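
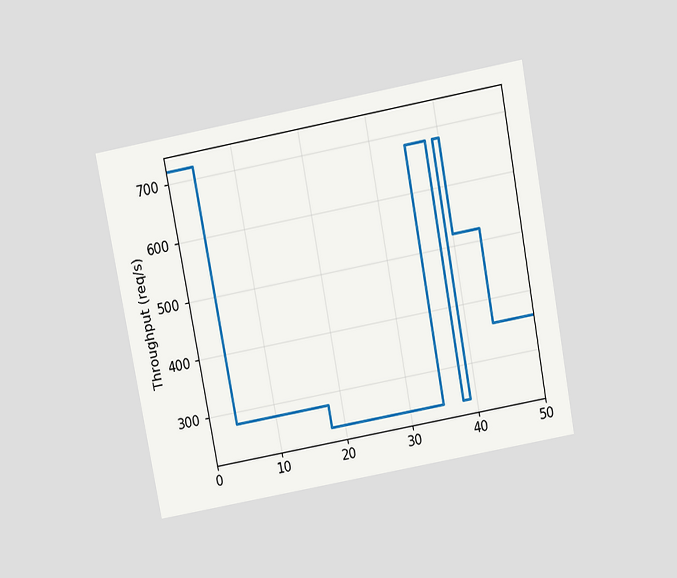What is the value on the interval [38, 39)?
The chart is tilted about 11° counter-clockwise and viewed slightly from above. On [38, 39) the step sits at 240req/s.

240req/s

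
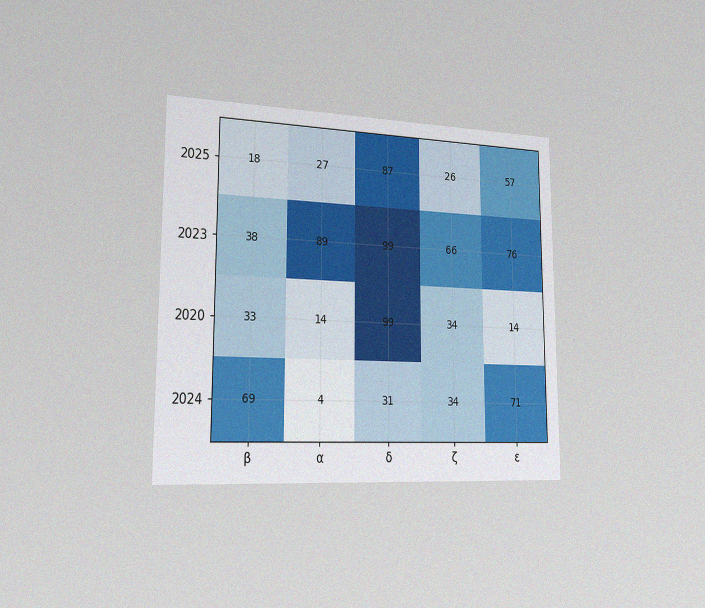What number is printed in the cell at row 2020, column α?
The chart is viewed slightly from the left, with some photo noise. The (2020, α) cell reads 14.

14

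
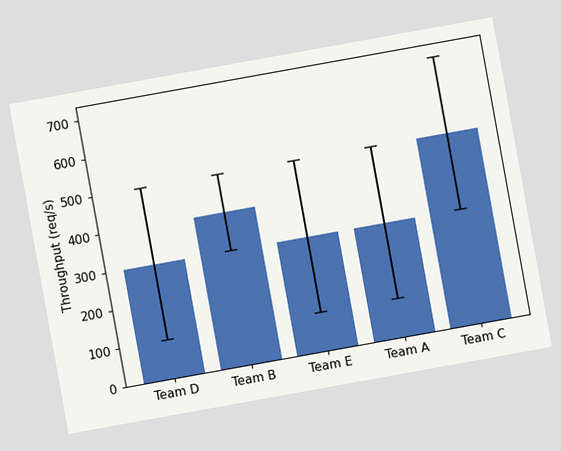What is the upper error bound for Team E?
500req/s

The chart is tilted about 10° counter-clockwise. The Team E bar's upper whisker reaches 500req/s.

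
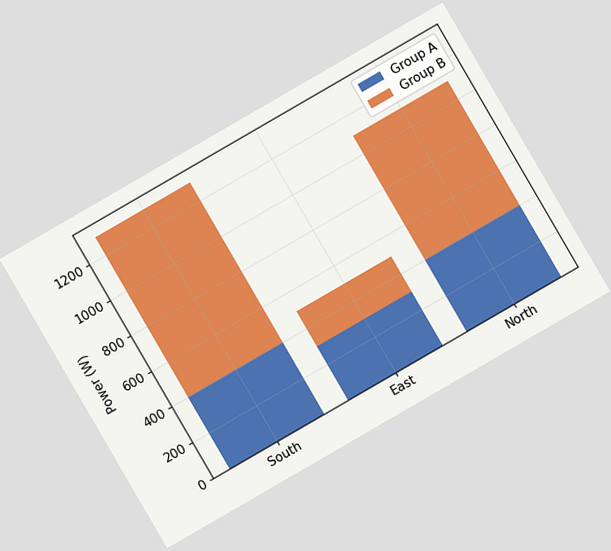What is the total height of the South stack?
The chart is tilted about 30° counter-clockwise. The South stack's top reaches 1300W on the y-axis.

1300W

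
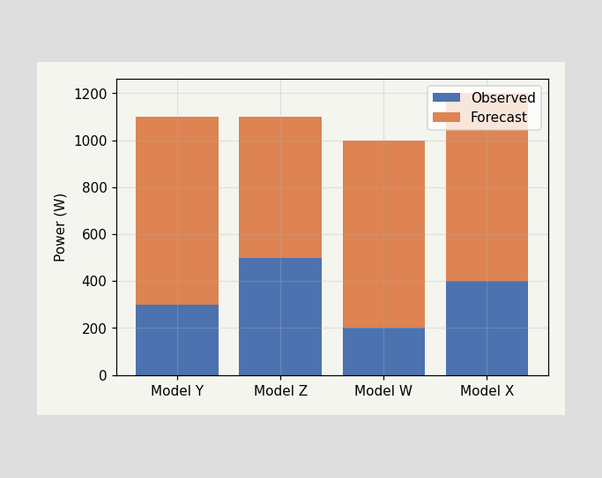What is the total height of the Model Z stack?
The Model Z stack's top reaches 1100W on the y-axis.

1100W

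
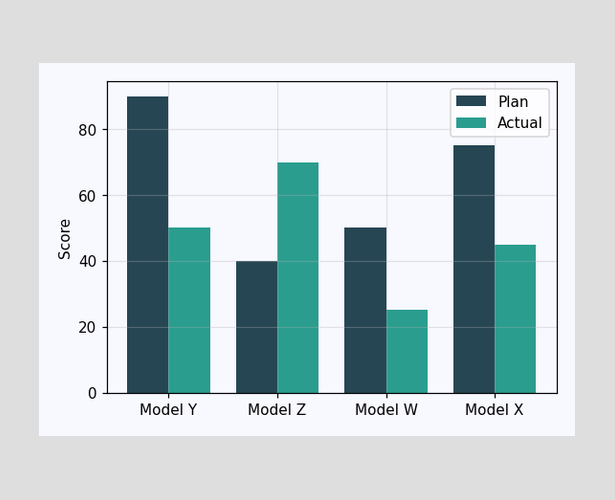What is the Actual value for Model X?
45

The Actual bar at Model X reaches 45 on the y-axis.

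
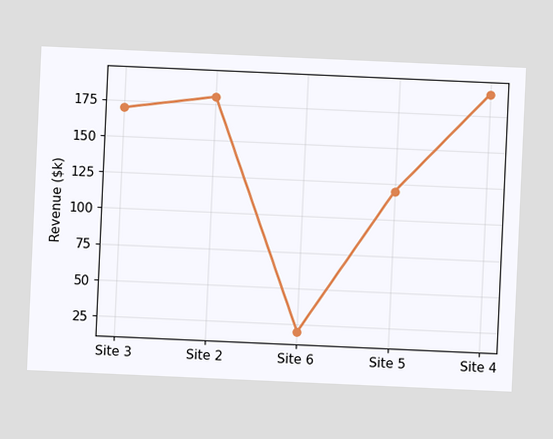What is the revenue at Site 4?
$190k

The chart is tilted about 3° clockwise. At Site 4, the line is at $190k.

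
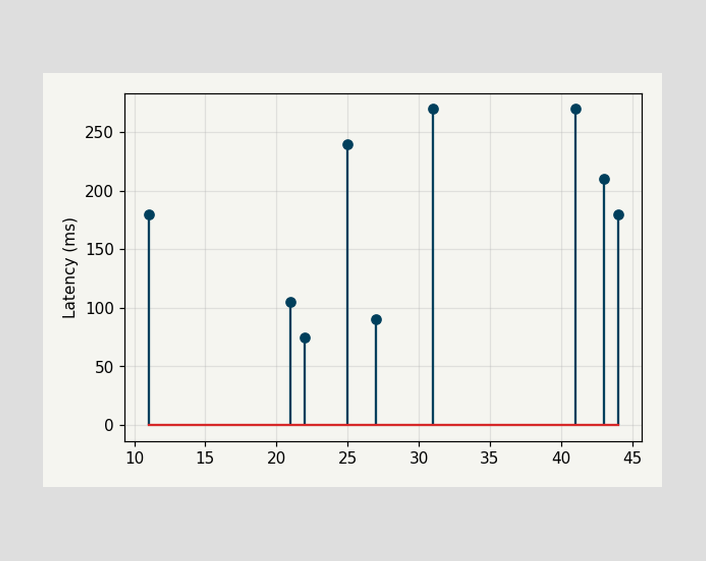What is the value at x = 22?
75ms

The stem at x=22 reaches 75ms.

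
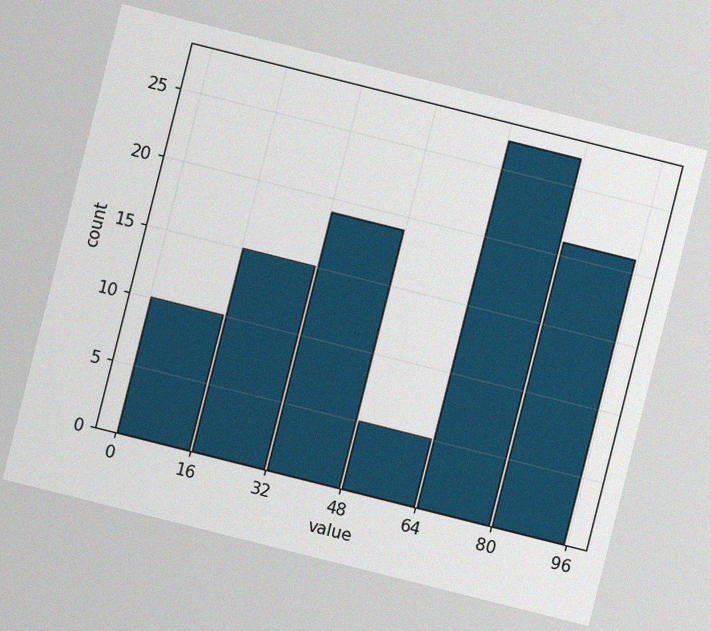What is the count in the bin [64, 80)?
The chart is tilted about 14° clockwise, with some photo noise. The [64, 80) bin has height 27.

27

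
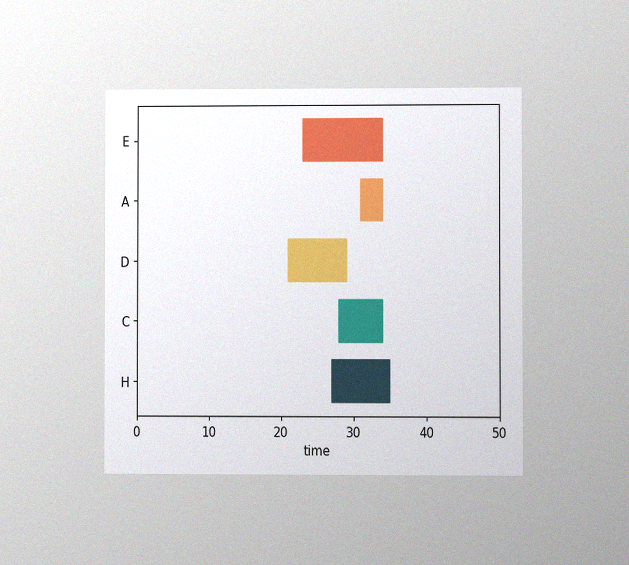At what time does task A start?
31

The chart is viewed at a slight angle, with some photo noise. The A bar begins at t=31.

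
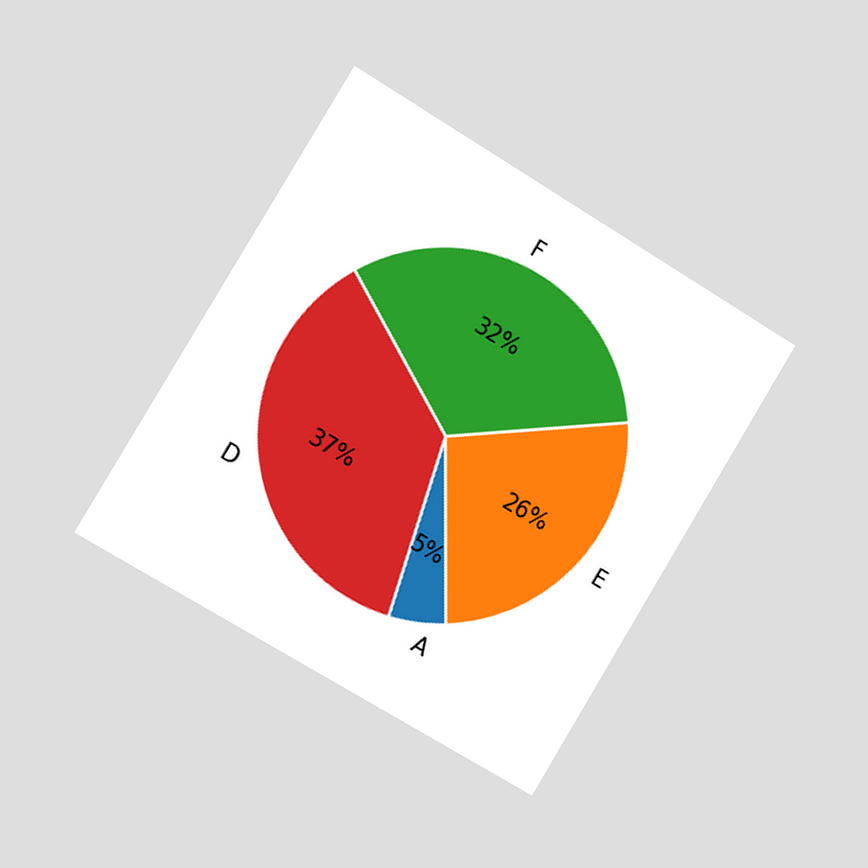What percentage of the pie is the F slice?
The chart is tilted about 31° clockwise and viewed slightly from the left. The F slice takes up 32% of the pie.

32%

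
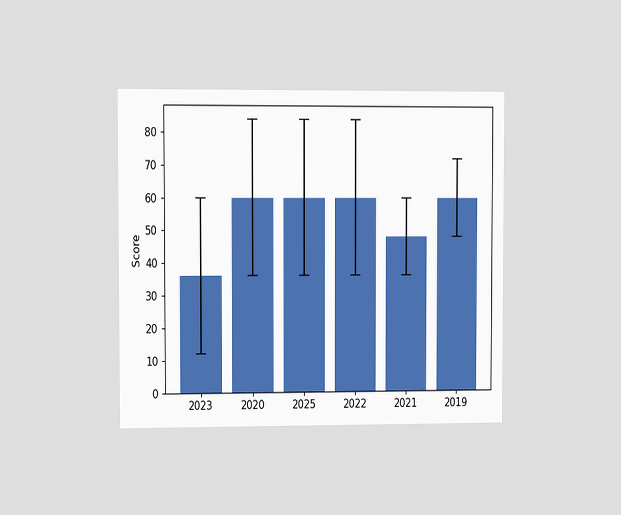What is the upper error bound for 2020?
The chart is viewed slightly from the left. The 2020 bar's upper whisker reaches 84.

84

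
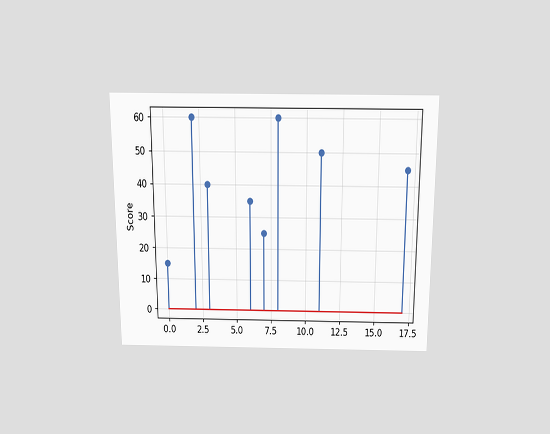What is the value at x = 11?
The chart is viewed slightly from above. The stem at x=11 reaches 50.

50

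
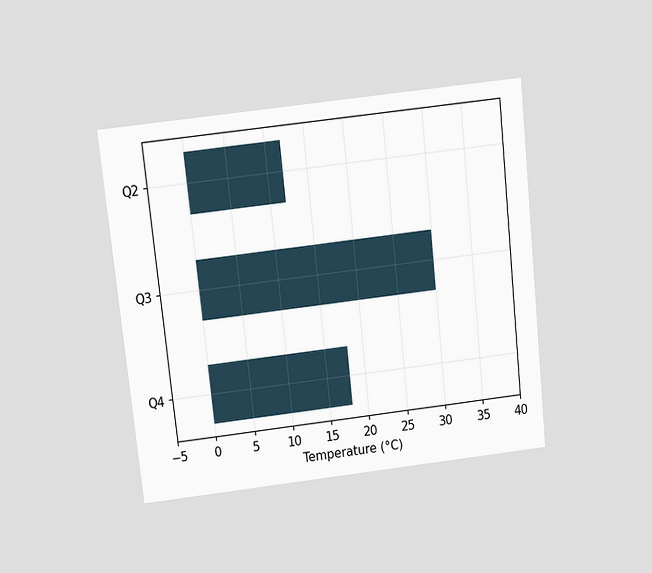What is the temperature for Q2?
12°C

The chart is tilted about 6° counter-clockwise and viewed slightly from above. Reading along the chart's x-axis, the Q2 bar reaches 12°C.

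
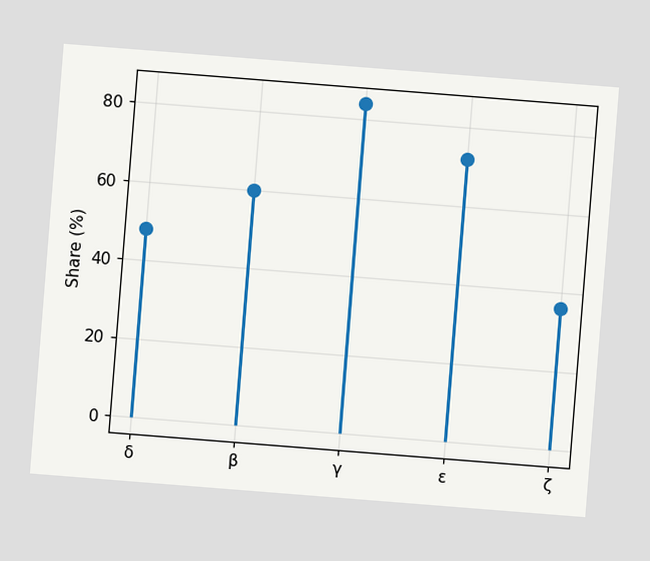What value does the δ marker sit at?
The chart is tilted about 5° clockwise. The δ marker sits at 48%.

48%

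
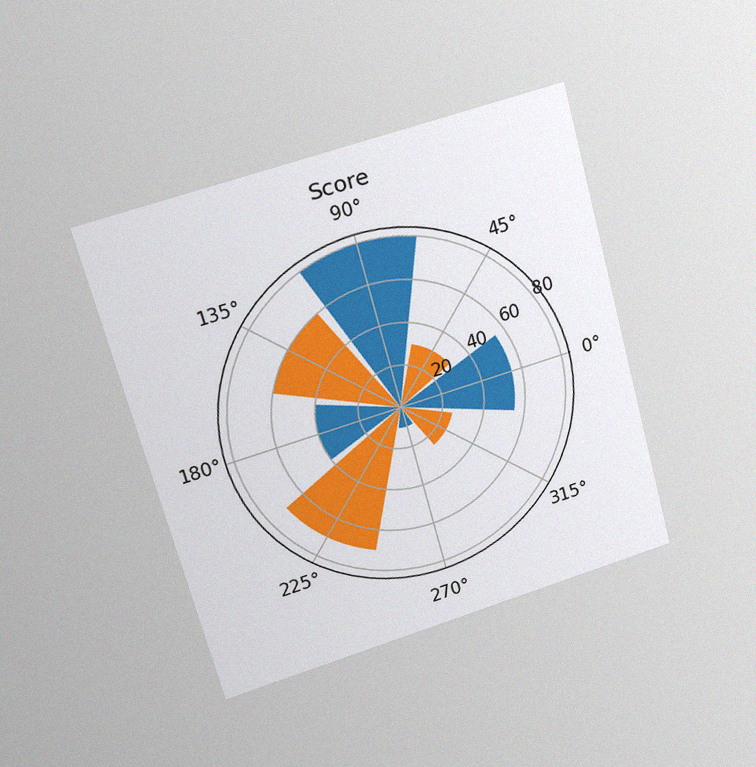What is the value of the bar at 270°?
10

The chart is tilted about 15° counter-clockwise and viewed at a slight angle, with some photo noise. The bar at 270° reaches 10 on the radial axis.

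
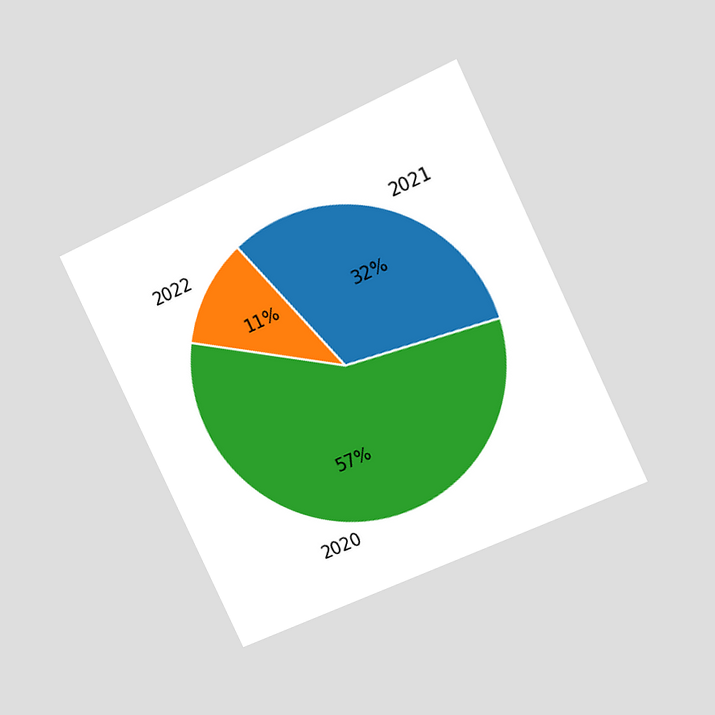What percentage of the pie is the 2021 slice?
32%

The chart is tilted about 25° counter-clockwise and viewed at a slight angle. The 2021 slice takes up 32% of the pie.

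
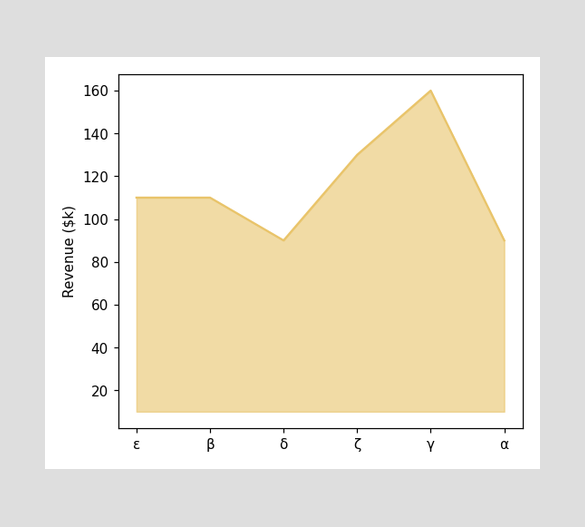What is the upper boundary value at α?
At α the upper boundary is at $90k.

$90k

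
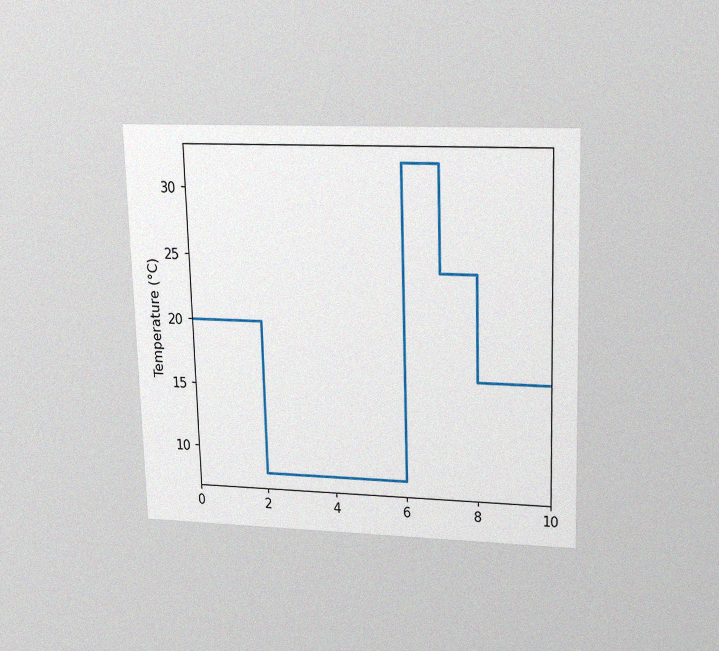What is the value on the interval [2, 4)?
8°C

The chart is viewed slightly from above, with some photo noise. On [2, 4) the step sits at 8°C.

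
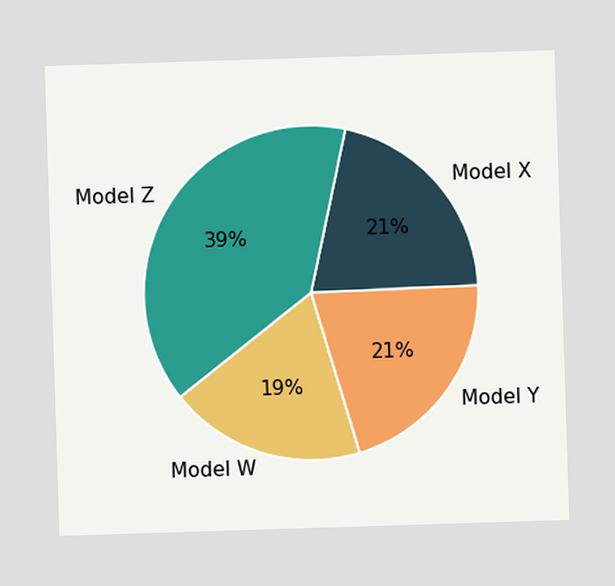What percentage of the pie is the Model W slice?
The Model W slice takes up 19% of the pie.

19%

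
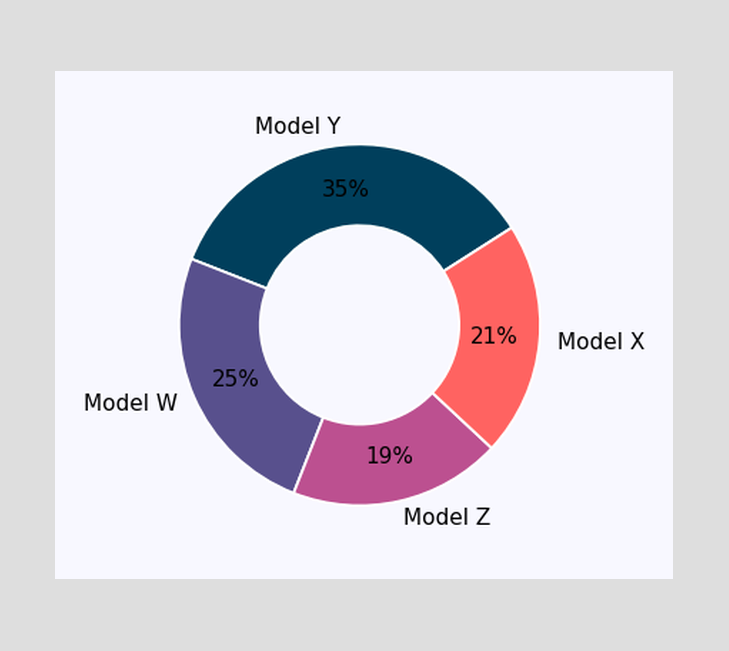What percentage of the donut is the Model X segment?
The Model X segment takes up 21% of the ring.

21%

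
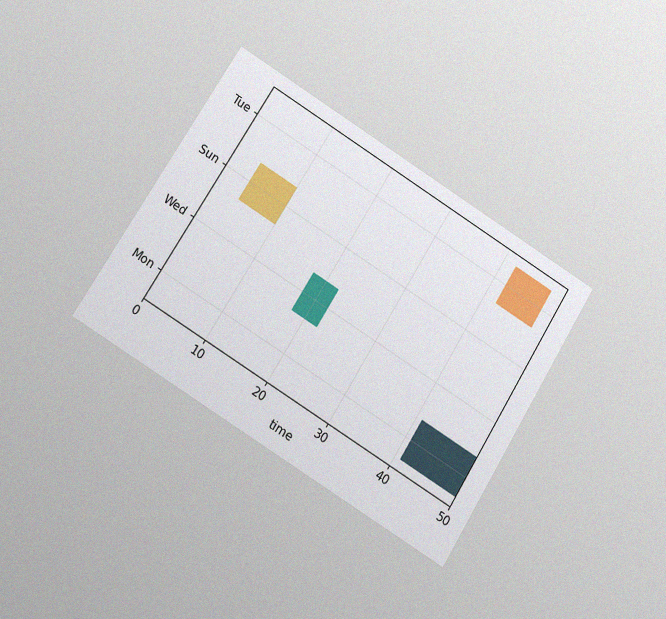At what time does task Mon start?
The chart is tilted about 32° clockwise and viewed at a slight angle, with some photo noise. The Mon bar begins at t=41.

41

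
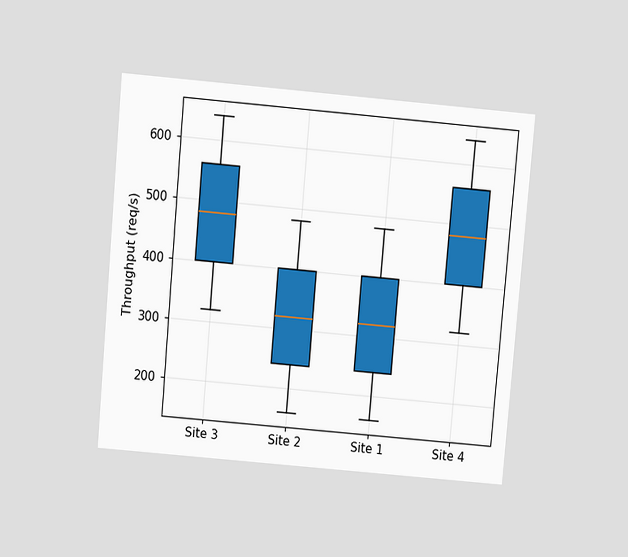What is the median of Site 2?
The chart is tilted about 5° clockwise and viewed slightly from above. The median line in the Site 2 box sits at 320req/s.

320req/s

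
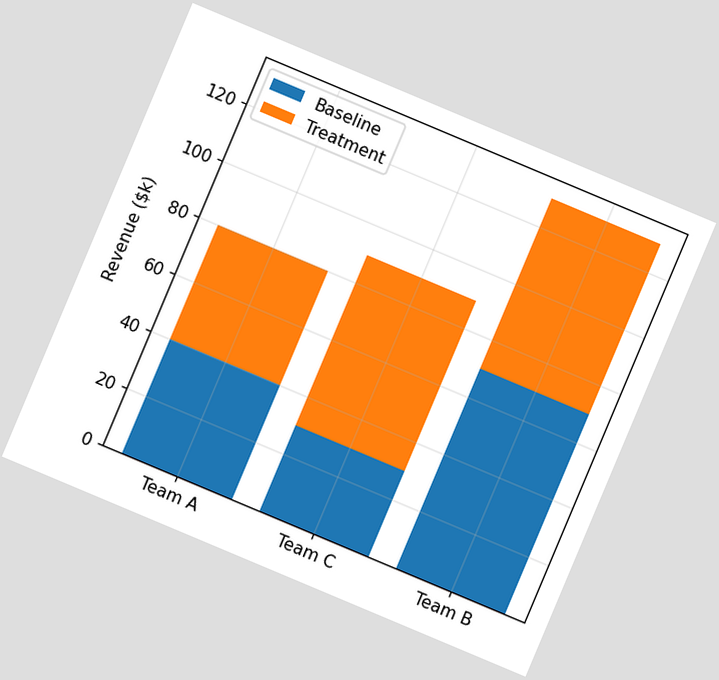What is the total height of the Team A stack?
The chart is tilted about 23° clockwise. The Team A stack's top reaches $80k on the y-axis.

$80k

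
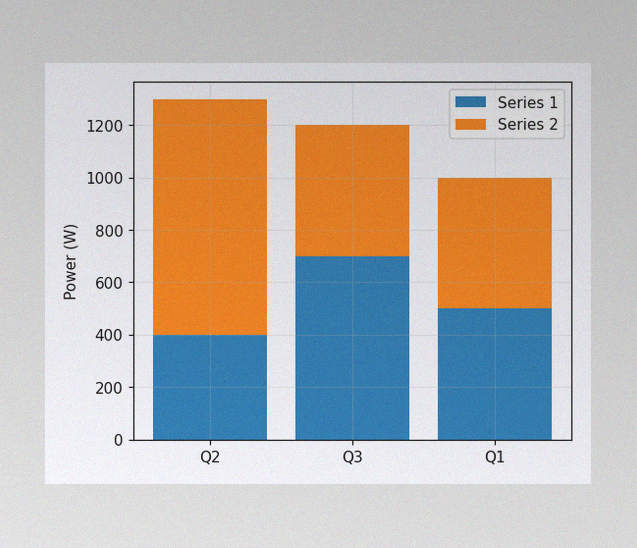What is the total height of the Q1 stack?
1000W

The image has some photo noise and uneven lighting. The Q1 stack's top reaches 1000W on the y-axis.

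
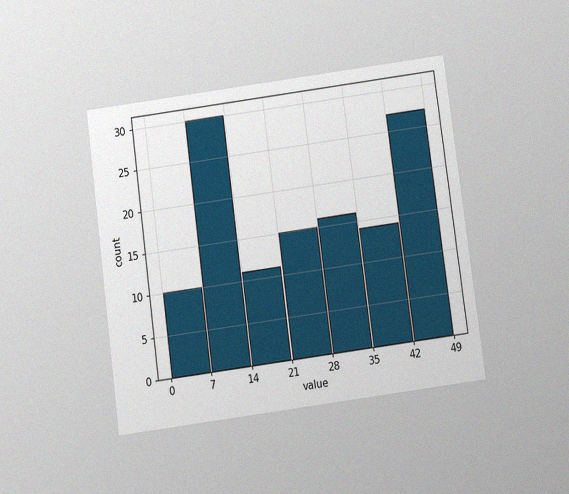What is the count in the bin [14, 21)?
The chart is tilted about 8° counter-clockwise and viewed slightly from below, with some photo noise. The [14, 21) bin has height 11.

11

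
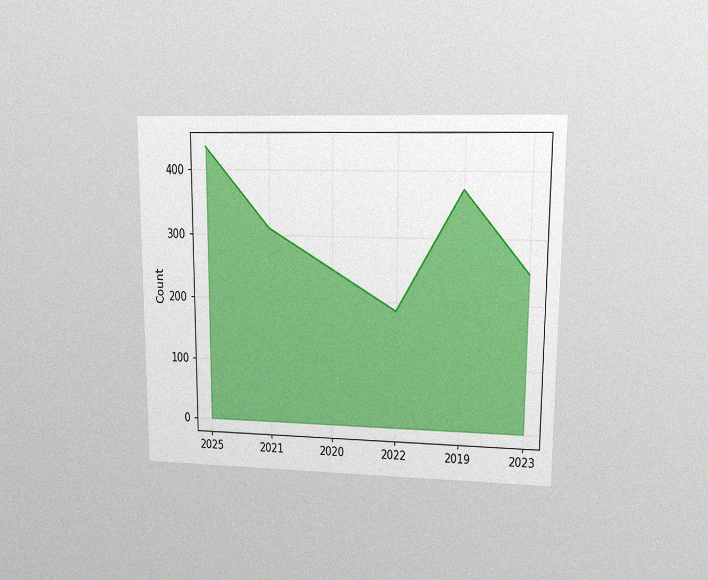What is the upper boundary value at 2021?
310

The chart is viewed at a slight angle, with some photo noise. At 2021 the upper boundary is at 310.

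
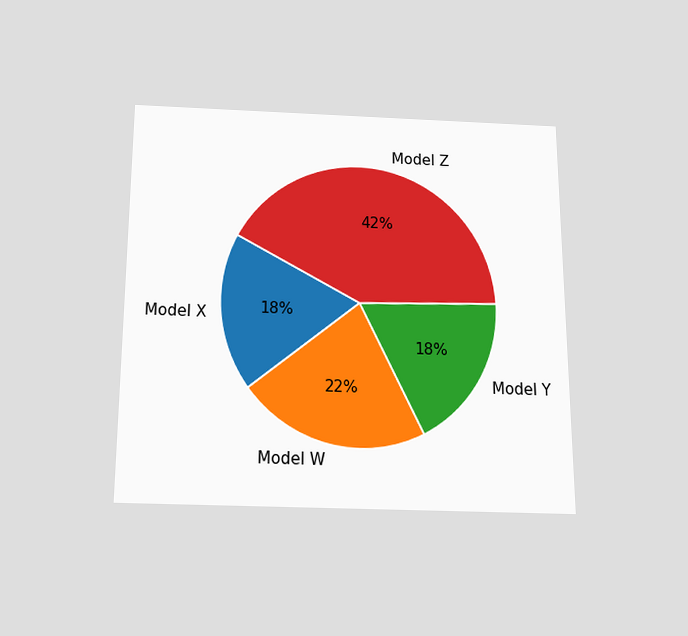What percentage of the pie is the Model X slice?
18%

The chart is viewed slightly from below. The Model X slice takes up 18% of the pie.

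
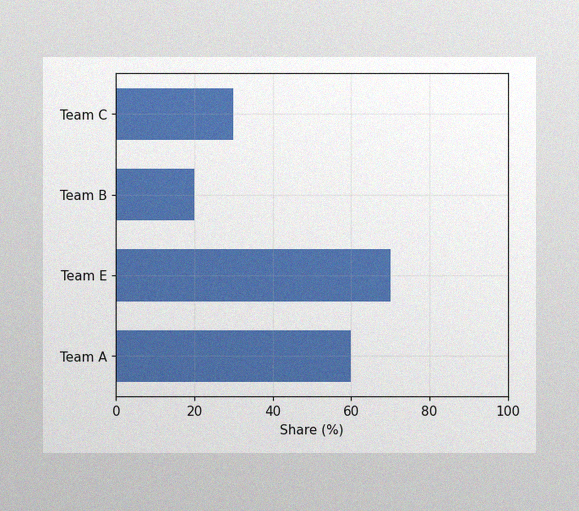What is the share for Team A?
60%

The image has some photo noise and uneven lighting. Reading along the chart's x-axis, the Team A bar reaches 60%.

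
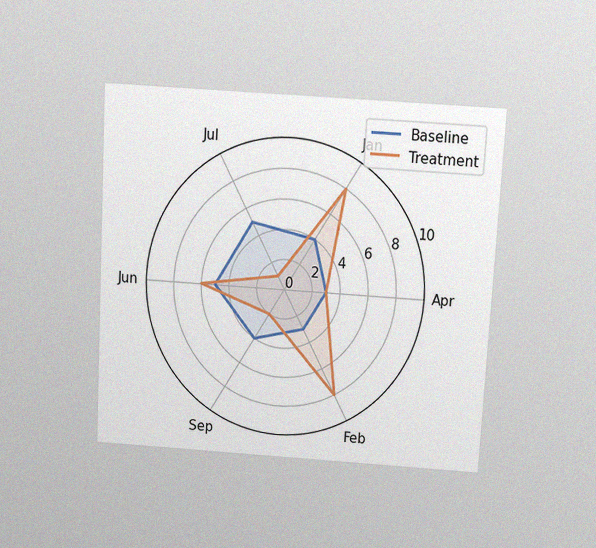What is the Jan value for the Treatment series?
The chart is tilted about 3° clockwise and viewed slightly from above, with some photo noise. On the Jan axis, Treatment reaches 8.

8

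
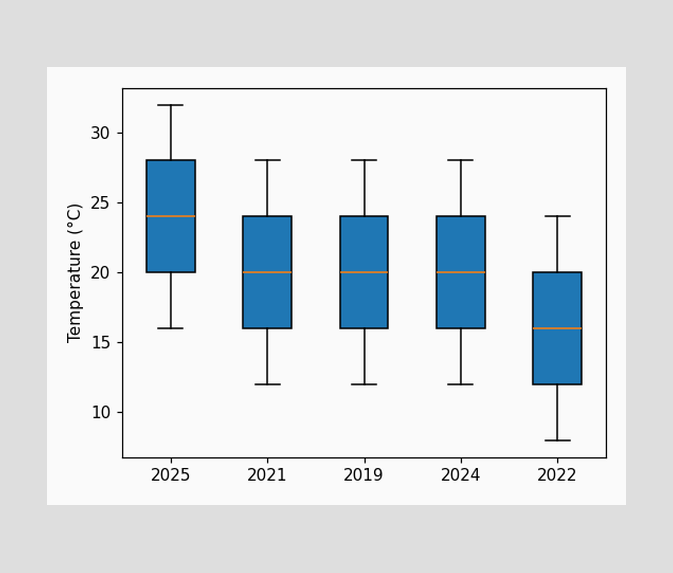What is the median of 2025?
The median line in the 2025 box sits at 24°C.

24°C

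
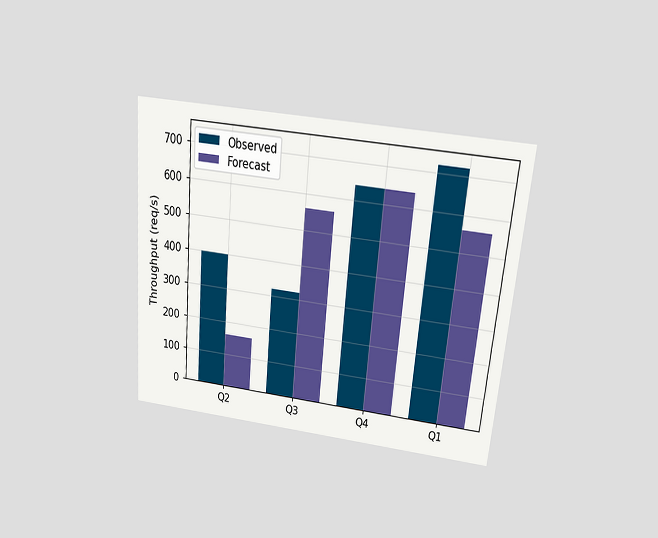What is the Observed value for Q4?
The chart is tilted about 5° clockwise and viewed slightly from above. The Observed bar at Q4 reaches 640req/s on the y-axis.

640req/s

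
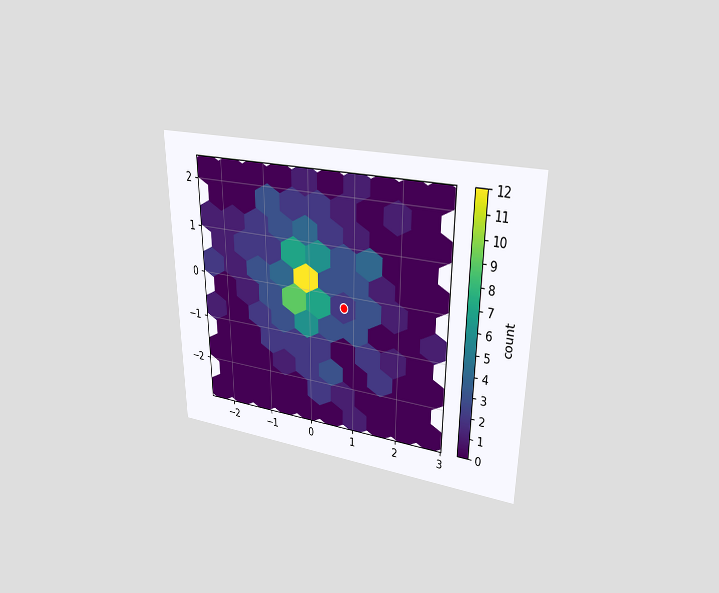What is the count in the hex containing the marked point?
The chart is viewed at a slight angle. The marked hex reads 2 on the colorbar.

2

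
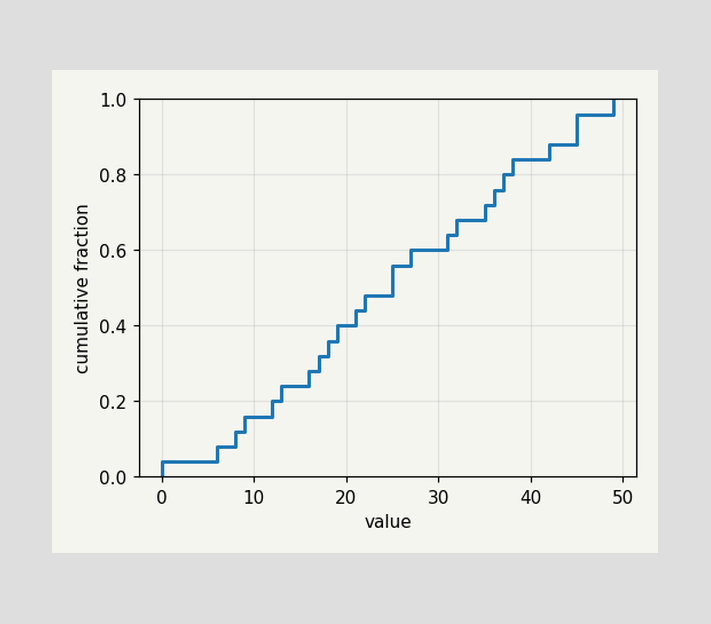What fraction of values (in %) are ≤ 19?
40%

At x=19 the ECDF step is at 40%.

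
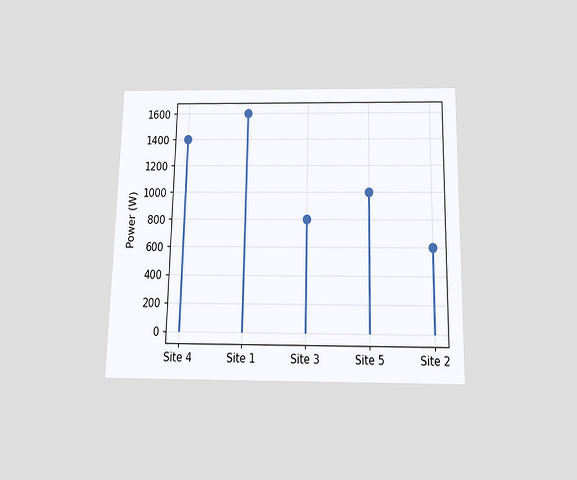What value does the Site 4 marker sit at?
The chart is viewed slightly from below. The Site 4 marker sits at 1400W.

1400W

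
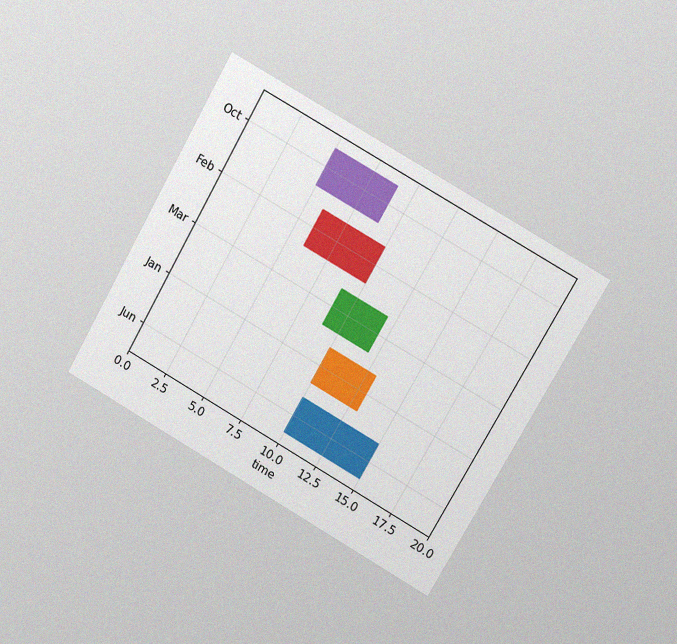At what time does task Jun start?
10

The chart is tilted about 30° clockwise and viewed at a slight angle, with some photo noise. The Jun bar begins at t=10.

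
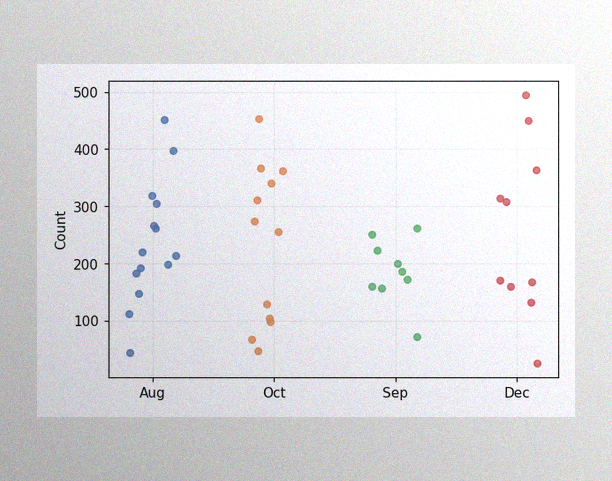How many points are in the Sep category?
The image has some photo noise and uneven lighting. Counting the markers in the Sep column gives 9.

9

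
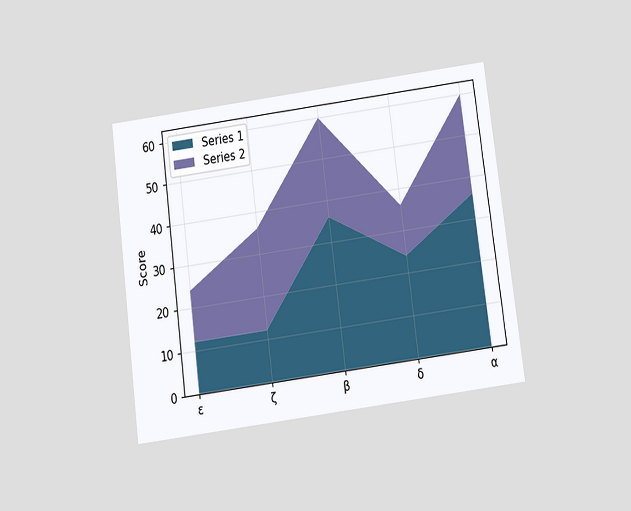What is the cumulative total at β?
60

The chart is tilted about 7° counter-clockwise and viewed slightly from below. The stacked total at β reaches 60.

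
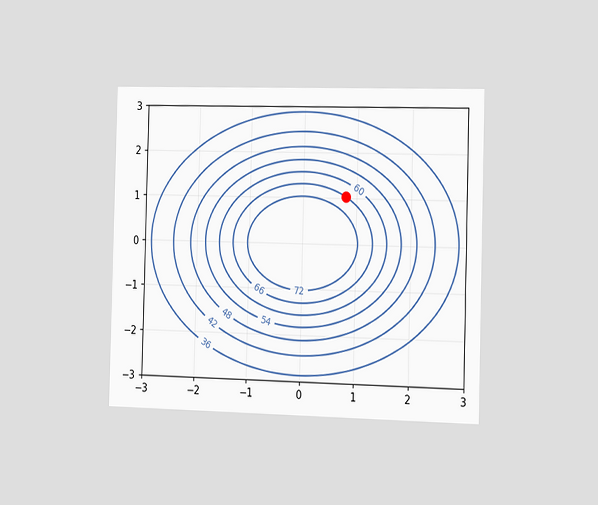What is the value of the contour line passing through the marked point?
66

The chart is viewed slightly from the right. The marked point sits on the contour labelled 66.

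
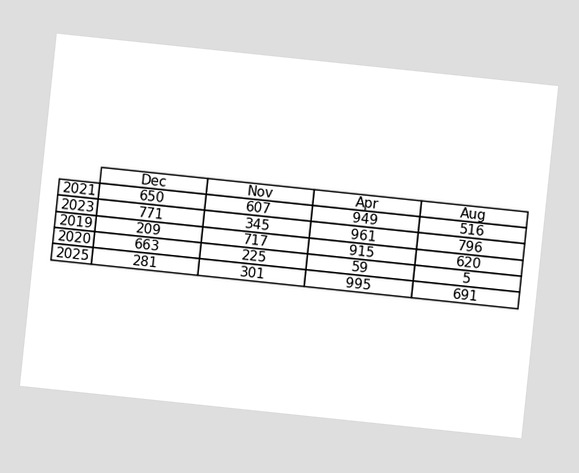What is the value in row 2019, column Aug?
The chart is tilted about 6° clockwise. The (2019, Aug) cell reads 620.

620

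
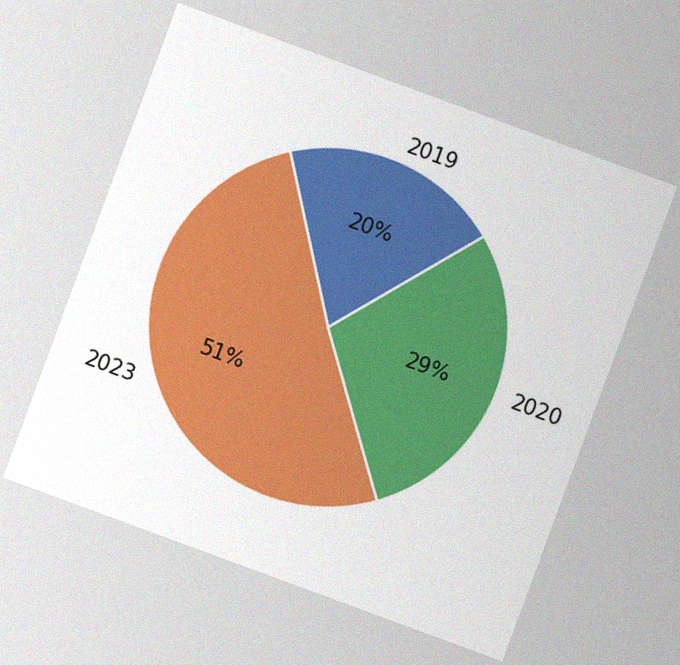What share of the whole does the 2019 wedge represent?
20%

The chart is tilted about 20° clockwise, with some photo noise. The 2019 slice takes up 20% of the pie.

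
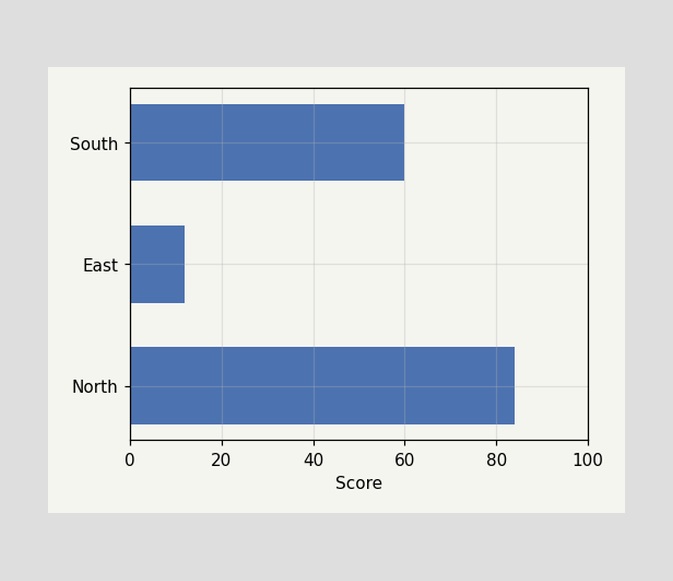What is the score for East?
Reading along the chart's x-axis, the East bar reaches 12.

12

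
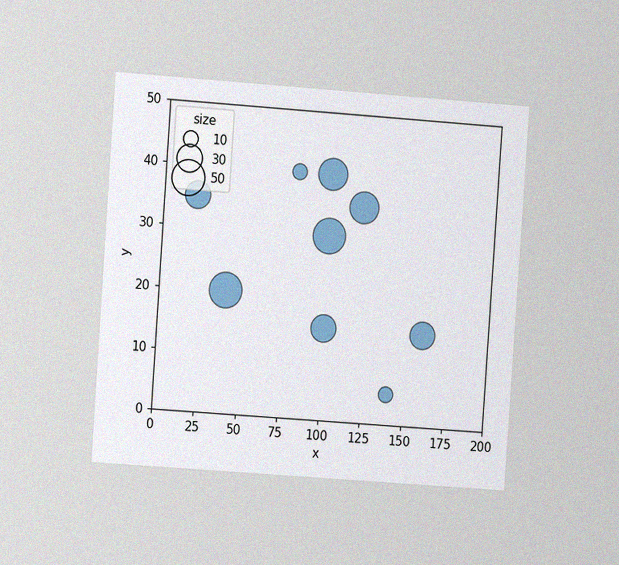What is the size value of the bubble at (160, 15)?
30

The chart is tilted about 4° clockwise and viewed at a slight angle, with some photo noise. Matching the bubble at (160, 15) against the size legend gives 30.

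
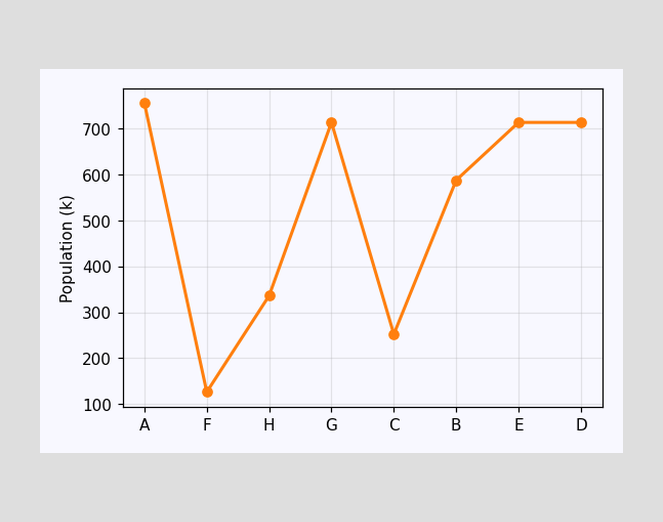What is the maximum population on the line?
756k

The highest point is at A, and reading across to the y-axis gives 756k.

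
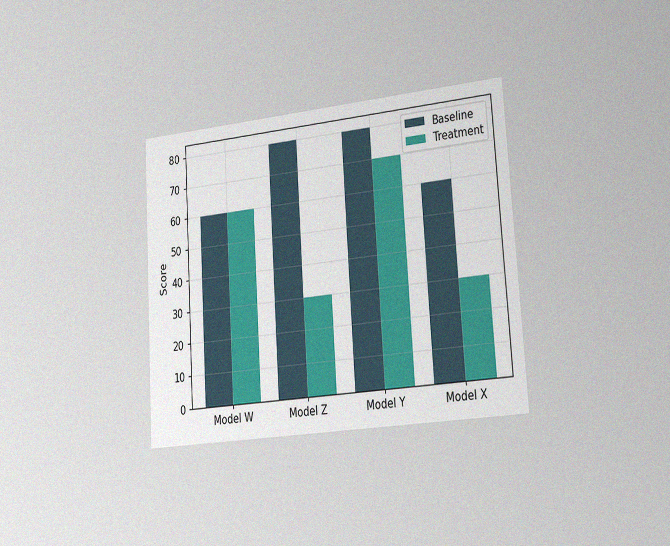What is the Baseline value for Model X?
The chart is tilted about 4° counter-clockwise and viewed slightly from the right, with some photo noise. The Baseline bar at Model X reaches 60 on the y-axis.

60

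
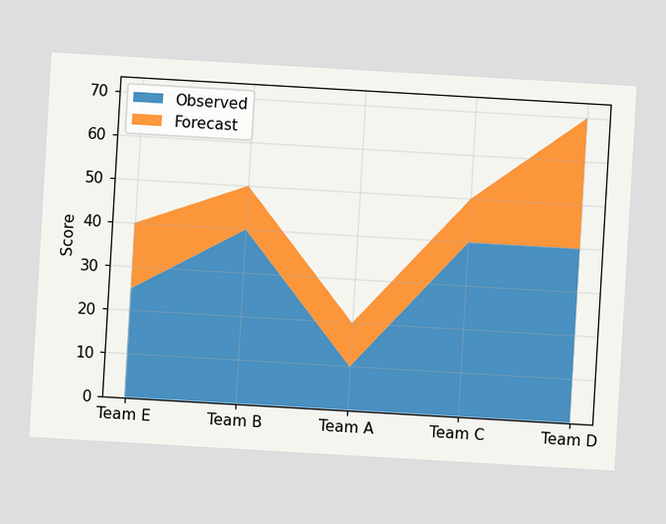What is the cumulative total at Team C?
The chart is tilted about 3° clockwise. The stacked total at Team C reaches 50.

50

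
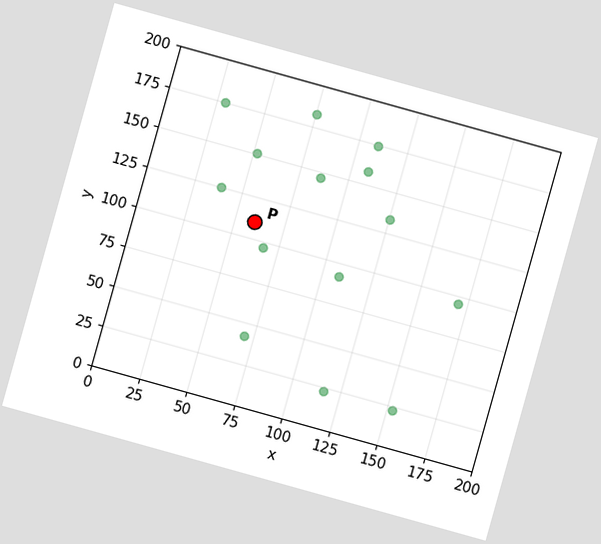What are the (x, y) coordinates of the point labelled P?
The chart is tilted about 16° clockwise. Following the gridlines from P to each axis, P sits at (60, 110).

(60, 110)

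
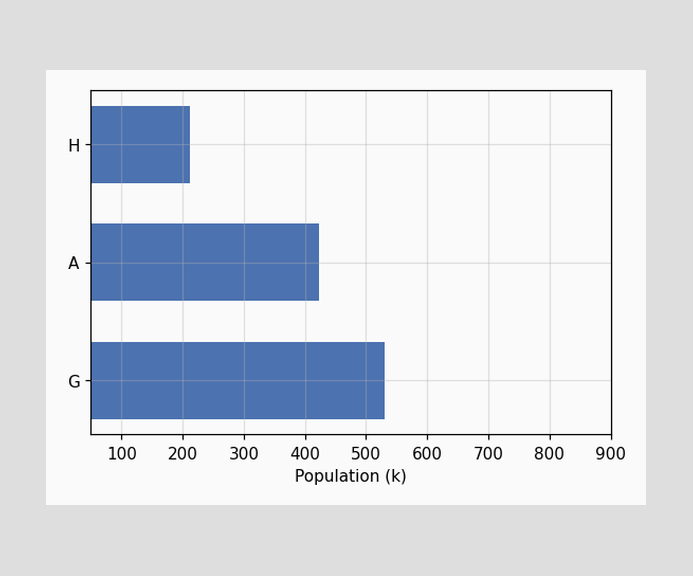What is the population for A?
Reading along the chart's x-axis, the A bar reaches 424k.

424k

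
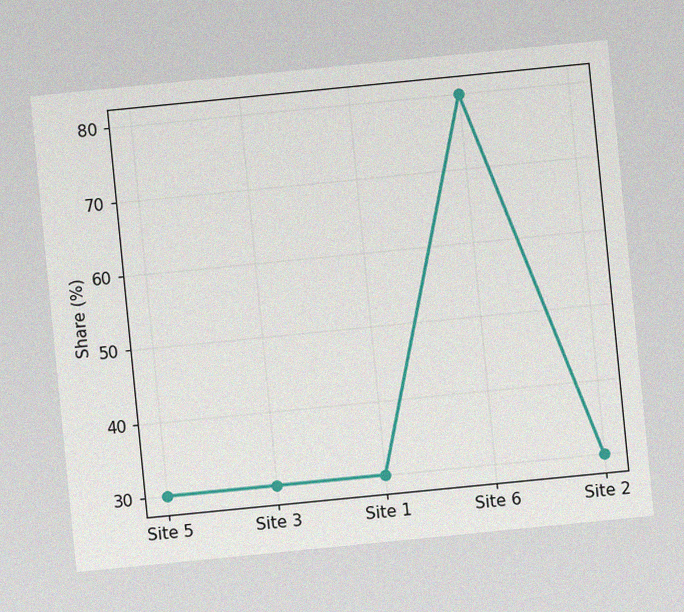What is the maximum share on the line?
The chart is tilted about 6° counter-clockwise, with some photo noise. The highest point is at Site 6, and reading across to the y-axis gives 80%.

80%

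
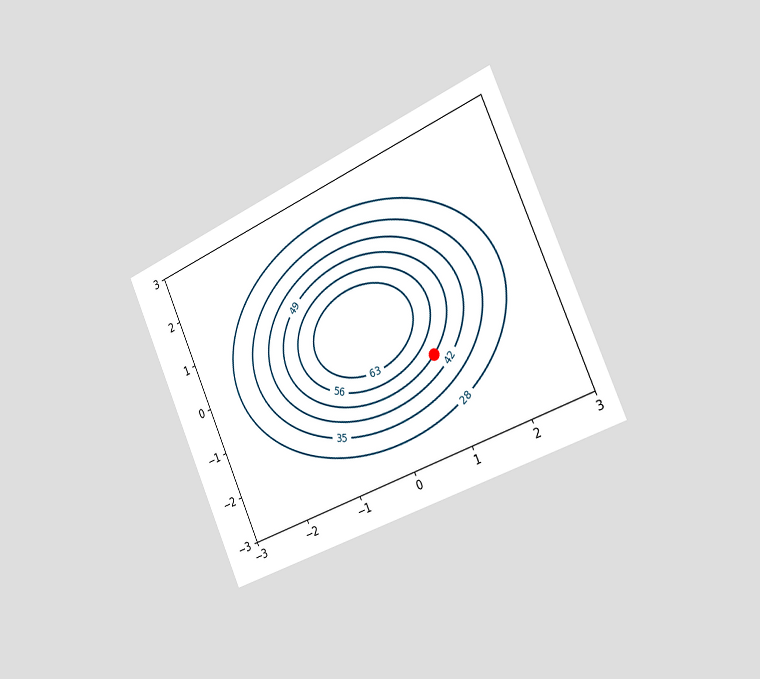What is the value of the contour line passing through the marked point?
The chart is tilted about 24° counter-clockwise and viewed slightly from the right. The marked point sits on the contour labelled 49.

49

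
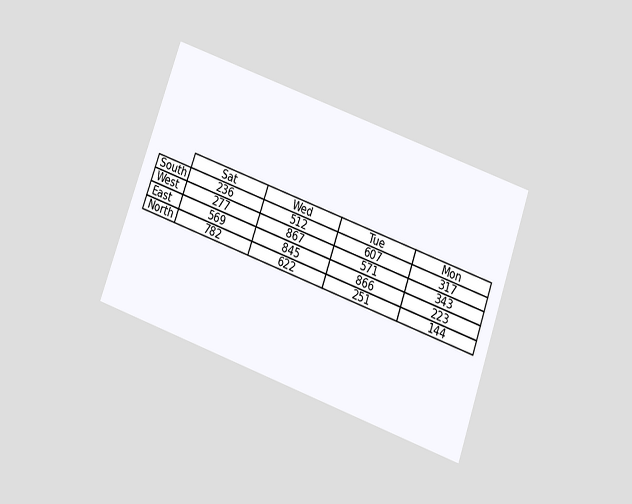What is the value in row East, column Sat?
569

The chart is tilted about 20° clockwise and viewed slightly from below. The (East, Sat) cell reads 569.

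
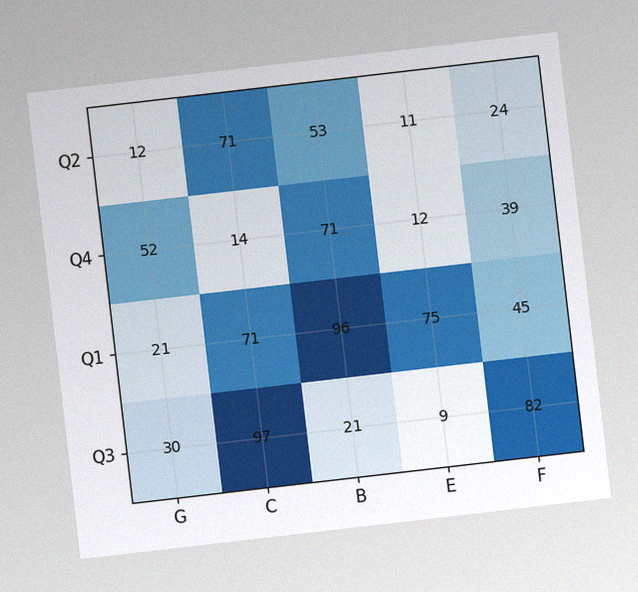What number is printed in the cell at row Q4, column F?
39

The chart is tilted about 7° counter-clockwise, with some photo noise. The (Q4, F) cell reads 39.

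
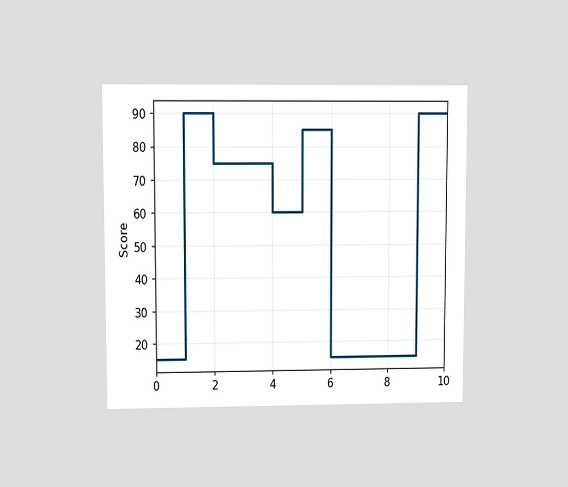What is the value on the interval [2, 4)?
75

The chart is viewed at a slight angle. On [2, 4) the step sits at 75.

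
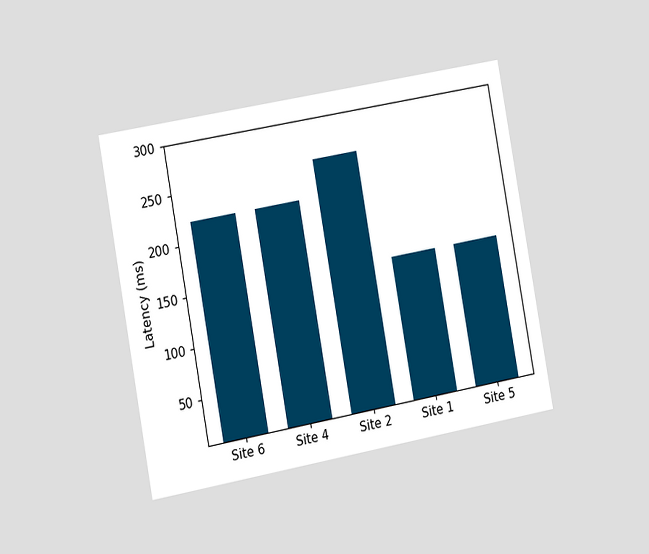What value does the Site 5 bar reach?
148ms

The chart is tilted about 10° counter-clockwise and viewed slightly from the left. Reading along the chart's y-axis, the Site 5 bar reaches 148ms.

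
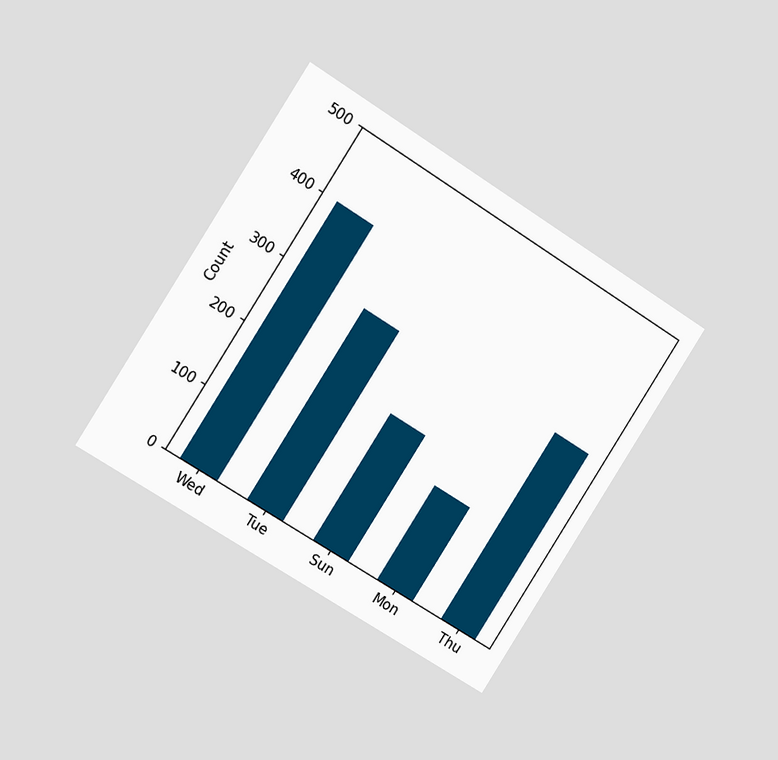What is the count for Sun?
The chart is tilted about 33° clockwise and viewed slightly from the left. Reading along the chart's y-axis, the Sun bar reaches 200.

200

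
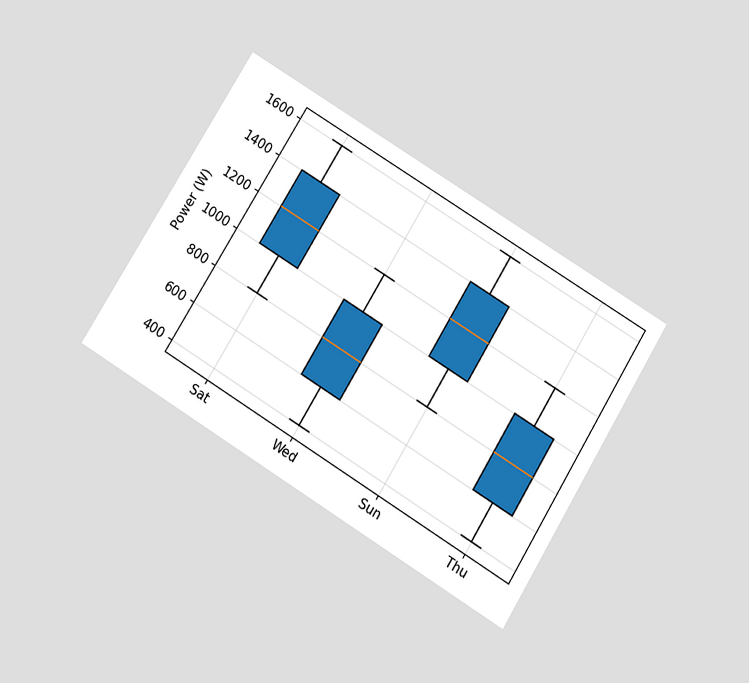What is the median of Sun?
1200W

The chart is tilted about 32° clockwise and viewed slightly from below. The median line in the Sun box sits at 1200W.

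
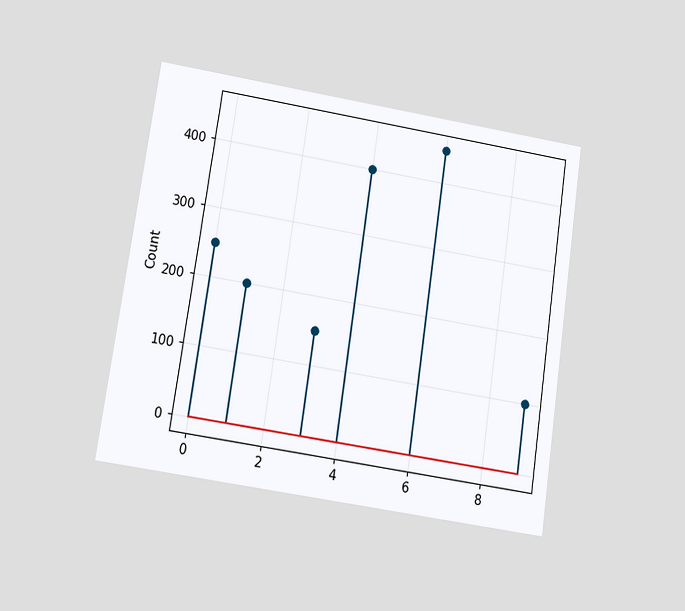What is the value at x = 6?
450

The chart is tilted about 8° clockwise and viewed at a slight angle. The stem at x=6 reaches 450.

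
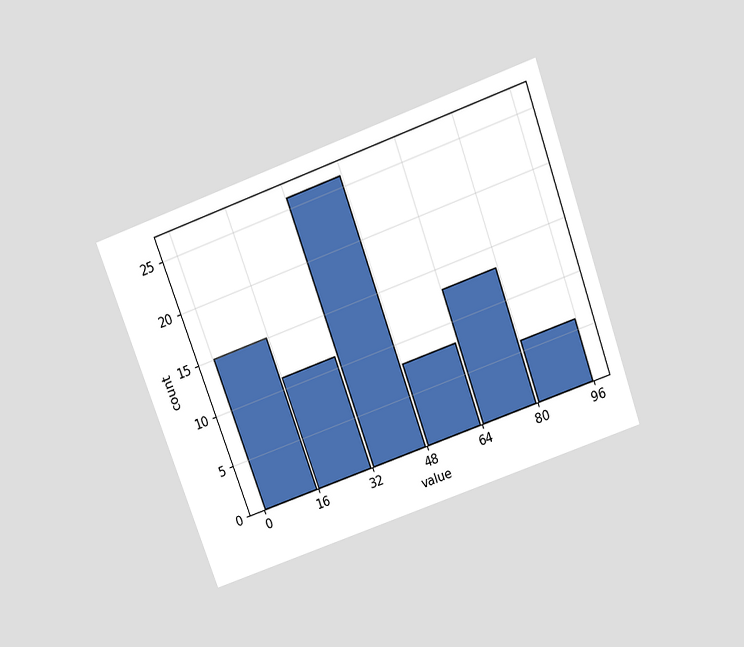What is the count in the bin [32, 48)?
The chart is tilted about 20° counter-clockwise and viewed slightly from above. The [32, 48) bin has height 26.

26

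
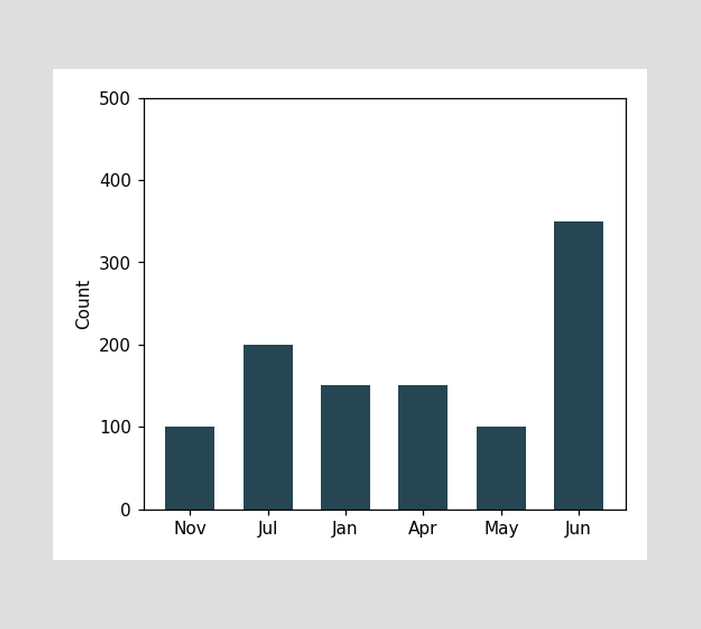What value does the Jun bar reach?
350

Reading along the chart's y-axis, the Jun bar reaches 350.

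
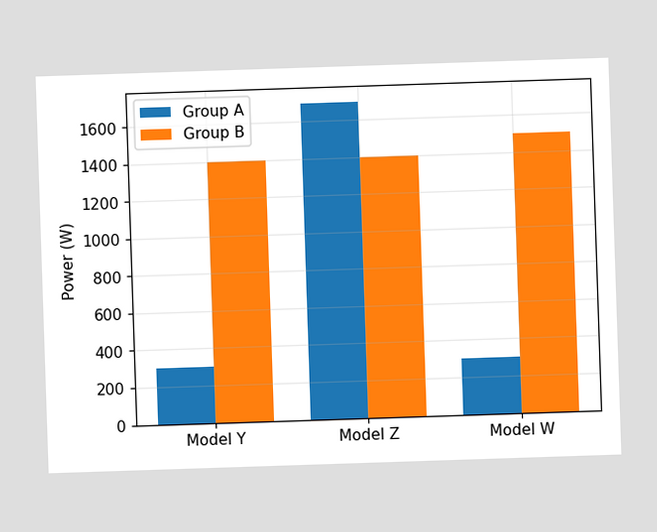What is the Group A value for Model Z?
The Group A bar at Model Z reaches 1700W on the y-axis.

1700W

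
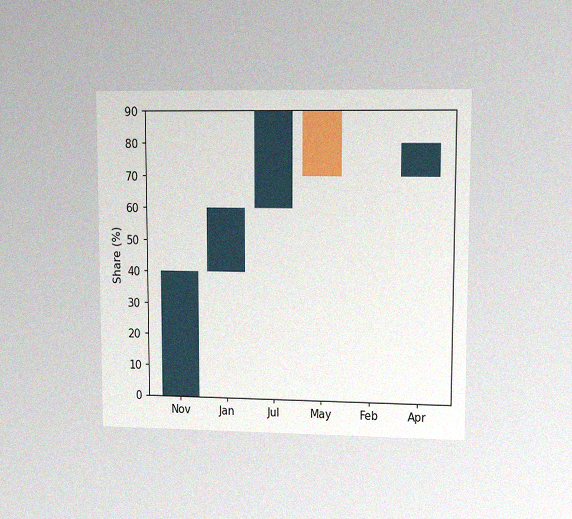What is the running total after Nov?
40%

The chart is viewed at a slight angle, with some photo noise. After Nov the running total reaches 40%.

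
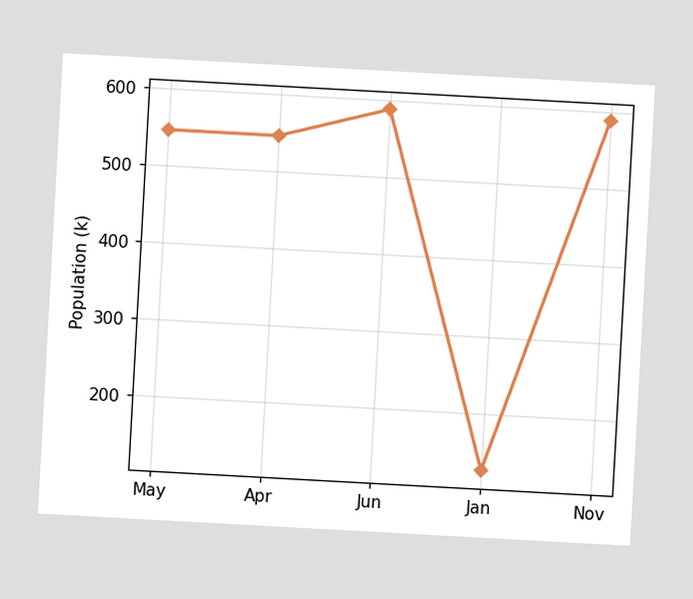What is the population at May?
The chart is tilted about 3° clockwise. At May, the line is at 546k.

546k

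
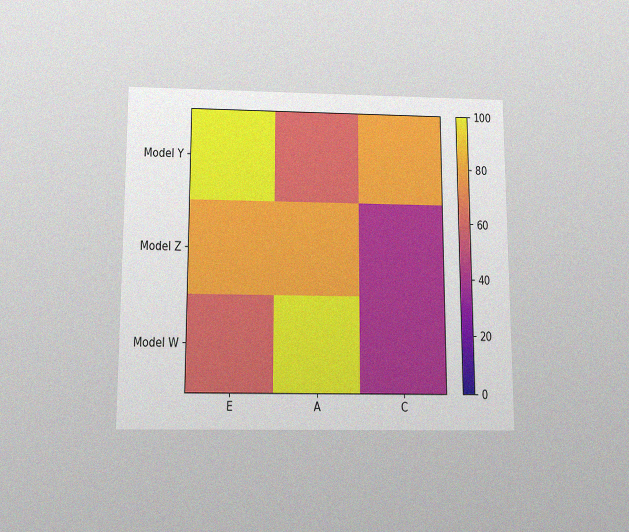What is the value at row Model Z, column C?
40

The chart is viewed slightly from below, with some photo noise. Matching cell (Model Z, C) against the colorbar gives 40.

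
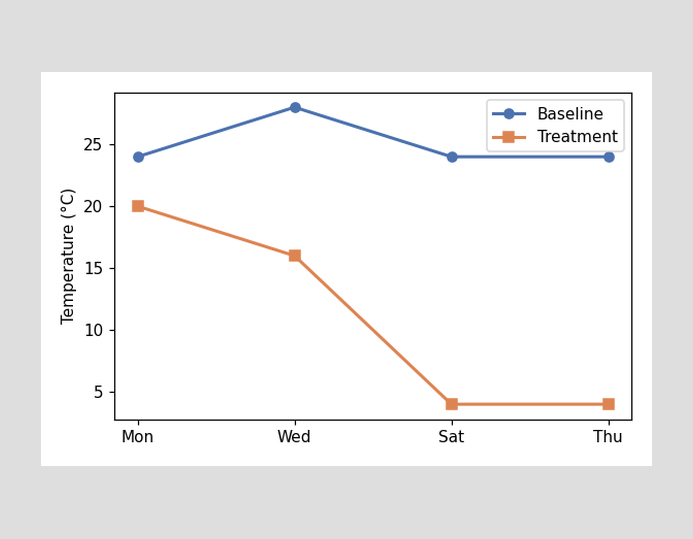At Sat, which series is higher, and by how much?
Baseline, by 20°C

At Sat, Baseline sits above the other line by 20°C.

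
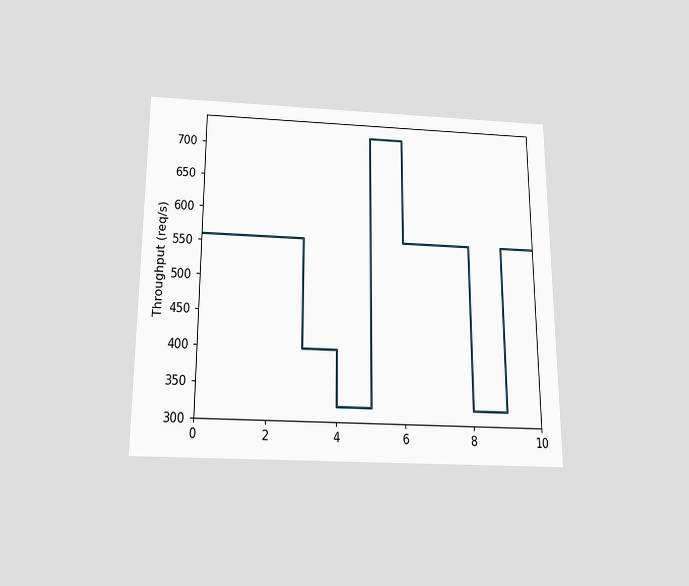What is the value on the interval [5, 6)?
720req/s

The chart is viewed slightly from below. On [5, 6) the step sits at 720req/s.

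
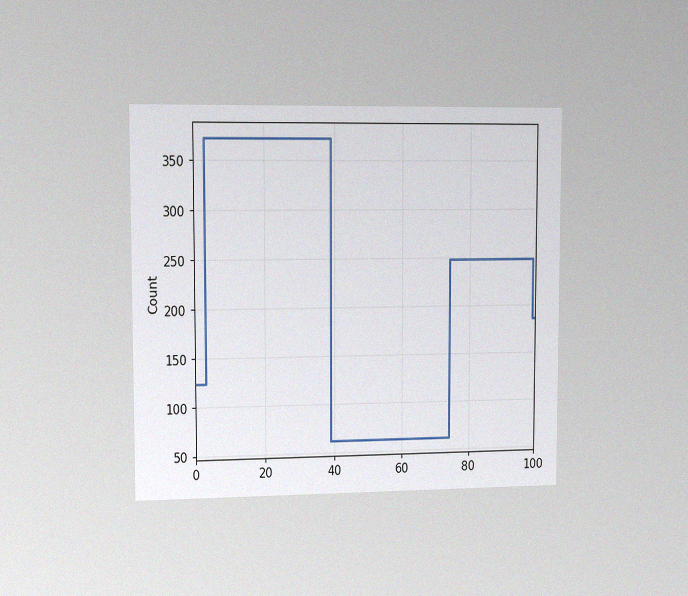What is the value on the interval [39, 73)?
62

The chart is viewed slightly from the left, with some photo noise. On [39, 73) the step sits at 62.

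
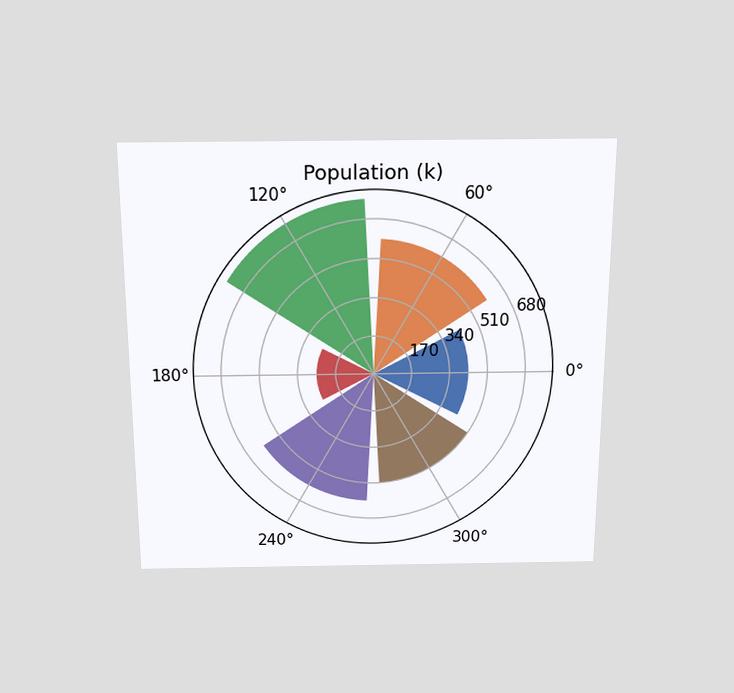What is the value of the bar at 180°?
The chart is viewed slightly from above. The bar at 180° reaches 255k on the radial axis.

255k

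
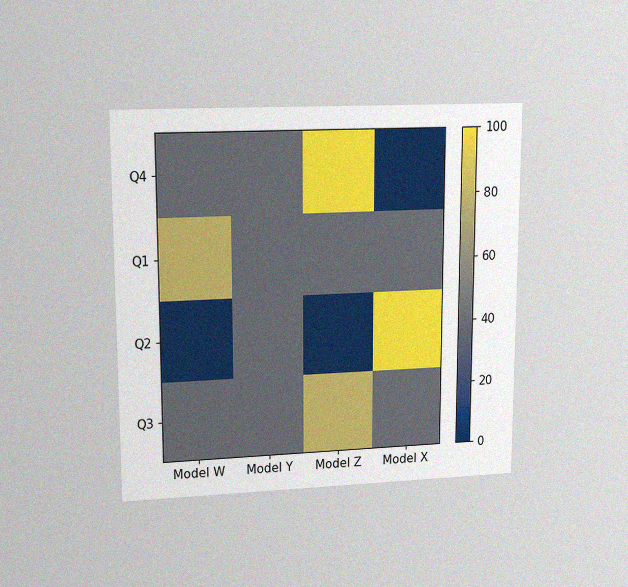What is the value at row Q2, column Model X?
The chart is viewed at a slight angle, with some photo noise. Matching cell (Q2, Model X) against the colorbar gives 100.

100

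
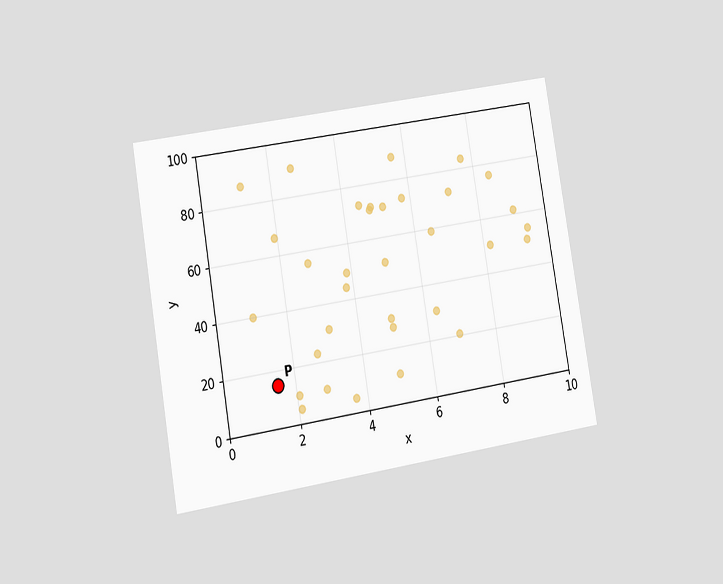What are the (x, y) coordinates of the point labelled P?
(1.5, 15)

The chart is tilted about 10° counter-clockwise and viewed slightly from the left. Following the gridlines from P to each axis, P sits at (1.5, 15).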